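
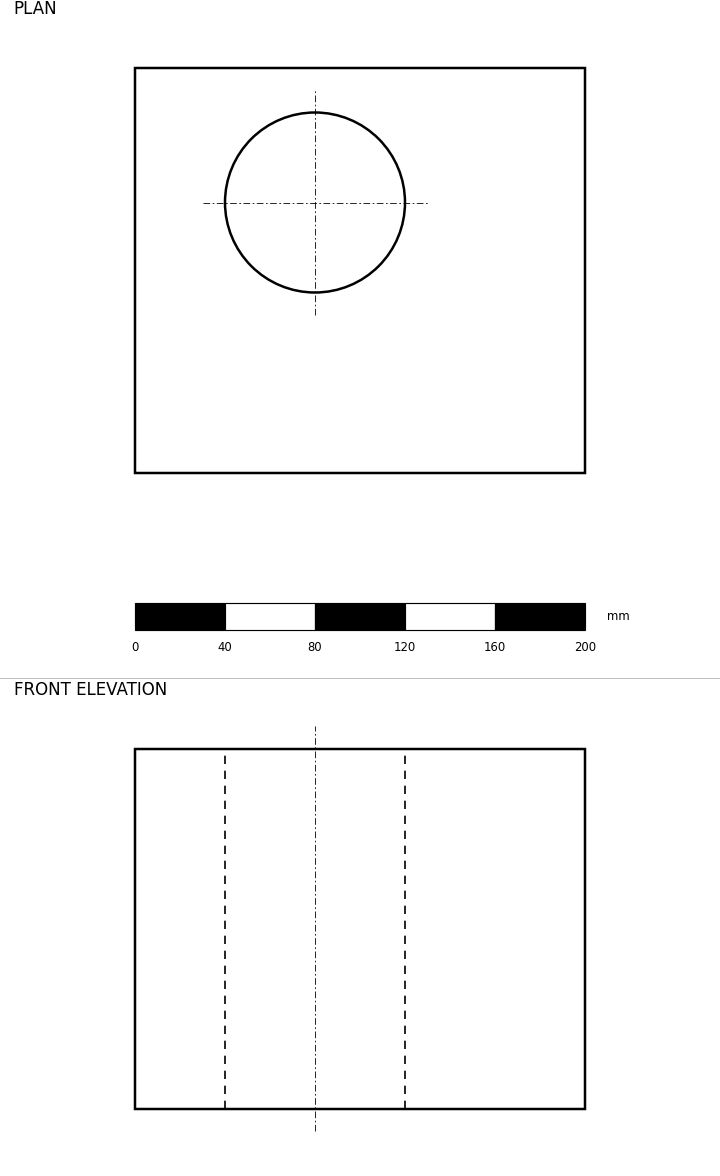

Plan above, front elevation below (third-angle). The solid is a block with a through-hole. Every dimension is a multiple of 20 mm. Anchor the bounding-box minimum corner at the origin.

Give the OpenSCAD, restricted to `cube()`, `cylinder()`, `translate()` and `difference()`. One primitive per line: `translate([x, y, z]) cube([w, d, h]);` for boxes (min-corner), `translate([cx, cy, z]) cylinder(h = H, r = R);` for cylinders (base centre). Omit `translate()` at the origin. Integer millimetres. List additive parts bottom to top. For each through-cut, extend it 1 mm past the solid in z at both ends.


difference() {
  cube([200, 180, 160]);
  translate([80, 120, -1]) cylinder(h = 162, r = 40);
}


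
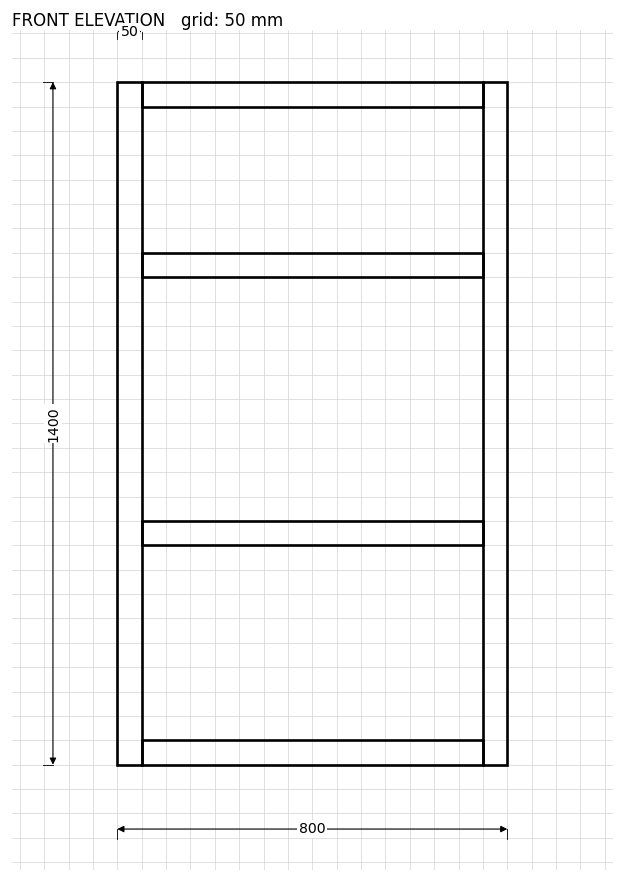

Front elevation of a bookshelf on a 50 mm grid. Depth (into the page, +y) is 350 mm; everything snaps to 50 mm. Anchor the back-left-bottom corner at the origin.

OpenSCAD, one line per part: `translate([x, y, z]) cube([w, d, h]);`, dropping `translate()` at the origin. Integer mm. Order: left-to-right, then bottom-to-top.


cube([50, 350, 1400]);
translate([50, 0, 0]) cube([700, 350, 50]);
translate([50, 0, 450]) cube([700, 350, 50]);
translate([50, 0, 1000]) cube([700, 350, 50]);
translate([50, 0, 1350]) cube([700, 350, 50]);
translate([750, 0, 0]) cube([50, 350, 1400]);


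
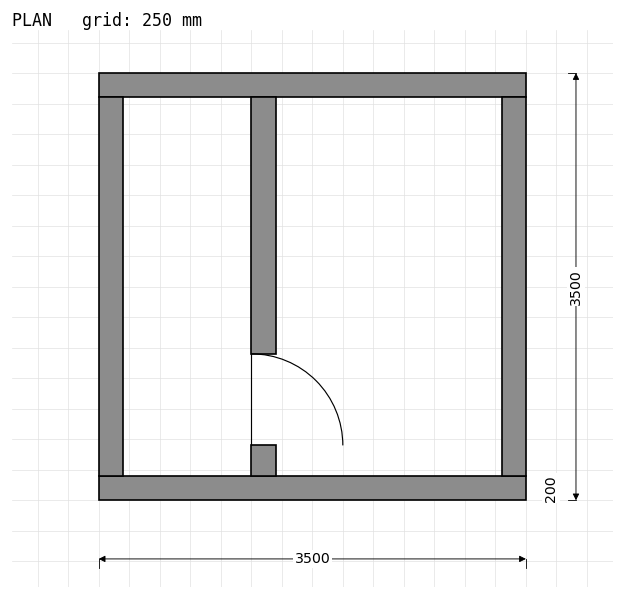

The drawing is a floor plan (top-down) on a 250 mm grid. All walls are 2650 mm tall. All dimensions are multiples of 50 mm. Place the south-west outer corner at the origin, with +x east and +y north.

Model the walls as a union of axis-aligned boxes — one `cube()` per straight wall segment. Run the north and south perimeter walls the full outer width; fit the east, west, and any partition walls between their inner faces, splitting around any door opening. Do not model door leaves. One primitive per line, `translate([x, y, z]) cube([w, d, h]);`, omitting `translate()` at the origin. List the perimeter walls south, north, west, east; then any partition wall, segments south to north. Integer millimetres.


cube([3500, 200, 2650]);
translate([0, 3300, 0]) cube([3500, 200, 2650]);
translate([0, 200, 0]) cube([200, 3100, 2650]);
translate([3300, 200, 0]) cube([200, 3100, 2650]);
translate([1250, 200, 0]) cube([200, 250, 2650]);
translate([1250, 1200, 0]) cube([200, 2100, 2650]);


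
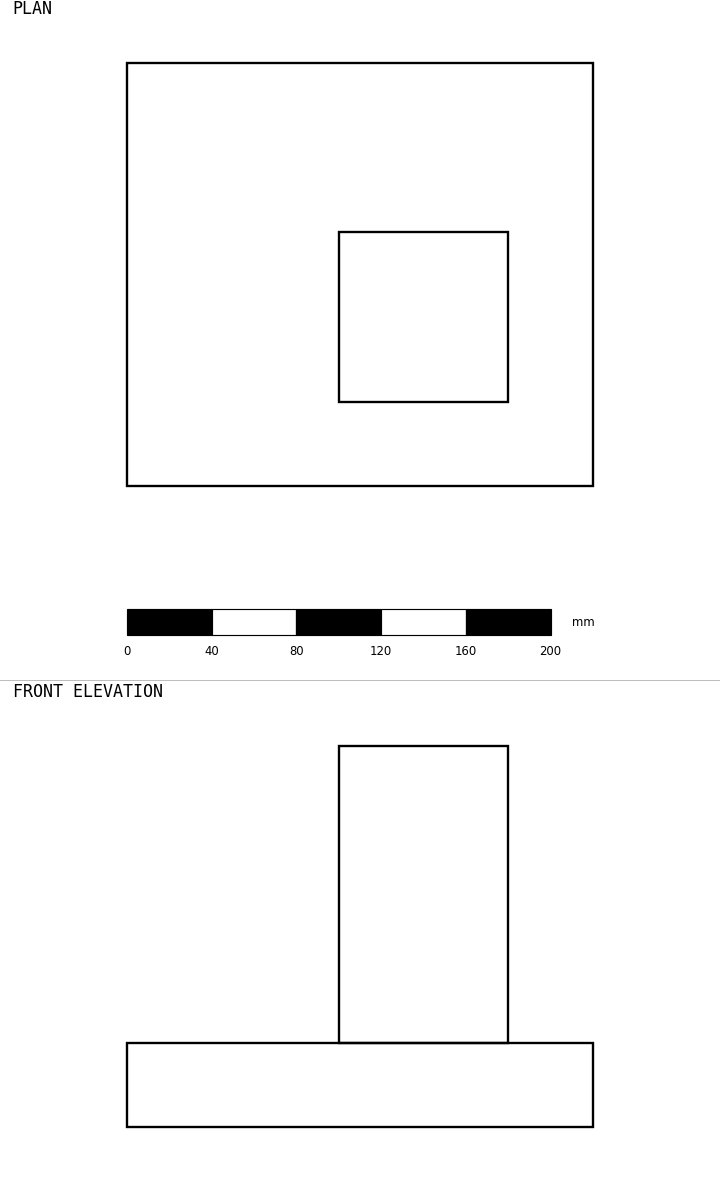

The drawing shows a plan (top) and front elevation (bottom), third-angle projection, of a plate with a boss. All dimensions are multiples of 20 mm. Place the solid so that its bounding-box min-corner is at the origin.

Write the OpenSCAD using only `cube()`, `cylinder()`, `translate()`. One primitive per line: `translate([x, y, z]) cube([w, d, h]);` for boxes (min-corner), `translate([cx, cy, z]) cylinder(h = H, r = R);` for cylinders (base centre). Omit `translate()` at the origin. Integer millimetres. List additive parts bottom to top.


cube([220, 200, 40]);
translate([100, 40, 40]) cube([80, 80, 140]);


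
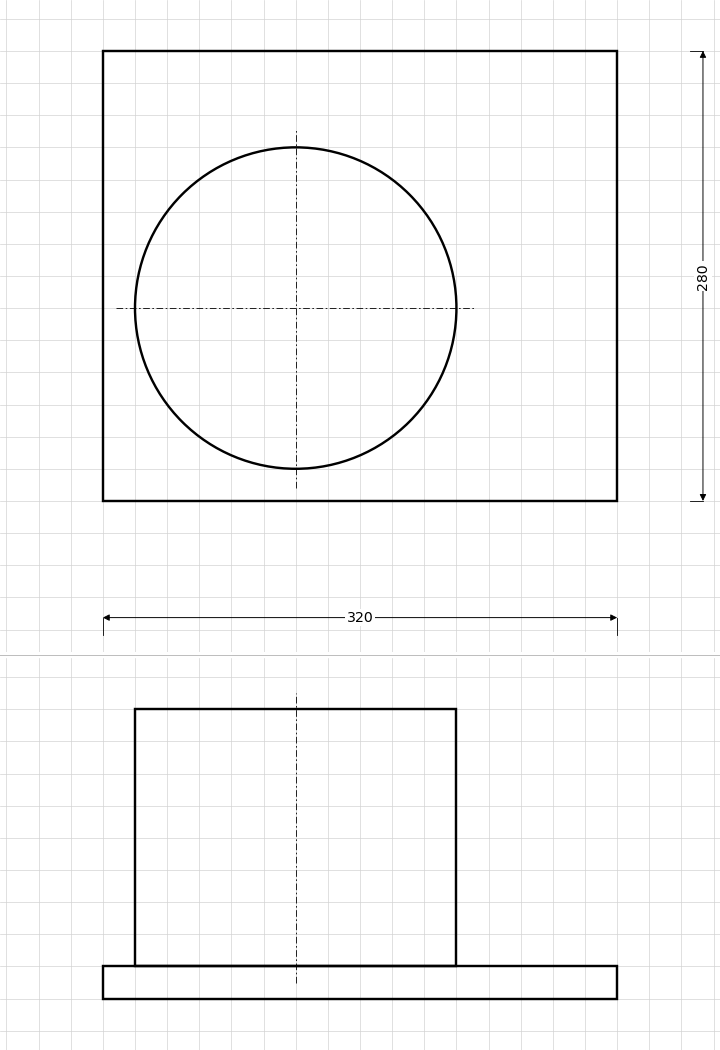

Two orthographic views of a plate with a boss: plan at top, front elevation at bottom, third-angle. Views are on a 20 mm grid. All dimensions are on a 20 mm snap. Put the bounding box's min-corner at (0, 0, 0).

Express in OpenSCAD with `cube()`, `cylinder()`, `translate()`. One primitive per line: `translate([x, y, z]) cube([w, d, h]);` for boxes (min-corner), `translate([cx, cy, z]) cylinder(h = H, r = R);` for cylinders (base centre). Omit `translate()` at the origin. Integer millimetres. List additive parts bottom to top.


cube([320, 280, 20]);
translate([120, 120, 20]) cylinder(h = 160, r = 100);


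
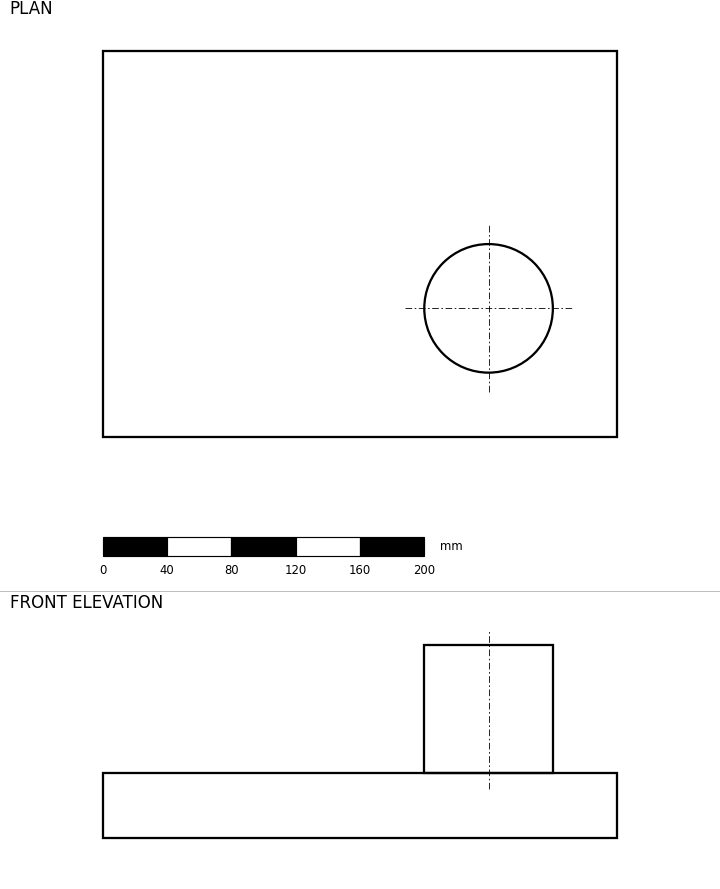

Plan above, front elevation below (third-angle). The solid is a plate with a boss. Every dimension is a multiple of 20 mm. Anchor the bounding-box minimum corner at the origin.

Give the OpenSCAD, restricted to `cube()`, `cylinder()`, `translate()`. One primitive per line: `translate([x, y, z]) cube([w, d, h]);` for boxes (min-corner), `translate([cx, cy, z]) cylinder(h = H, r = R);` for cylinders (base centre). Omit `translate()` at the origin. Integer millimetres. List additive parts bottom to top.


cube([320, 240, 40]);
translate([240, 80, 40]) cylinder(h = 80, r = 40);


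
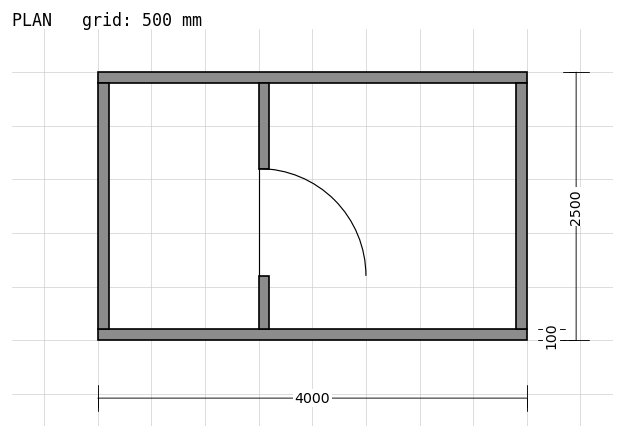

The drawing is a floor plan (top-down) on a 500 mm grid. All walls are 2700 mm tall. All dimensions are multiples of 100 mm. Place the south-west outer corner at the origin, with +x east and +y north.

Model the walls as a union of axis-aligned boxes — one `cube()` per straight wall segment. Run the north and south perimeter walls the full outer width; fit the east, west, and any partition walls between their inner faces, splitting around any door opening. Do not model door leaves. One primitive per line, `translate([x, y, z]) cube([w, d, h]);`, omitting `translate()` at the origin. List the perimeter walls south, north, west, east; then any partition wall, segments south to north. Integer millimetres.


cube([4000, 100, 2700]);
translate([0, 2400, 0]) cube([4000, 100, 2700]);
translate([0, 100, 0]) cube([100, 2300, 2700]);
translate([3900, 100, 0]) cube([100, 2300, 2700]);
translate([1500, 100, 0]) cube([100, 500, 2700]);
translate([1500, 1600, 0]) cube([100, 800, 2700]);


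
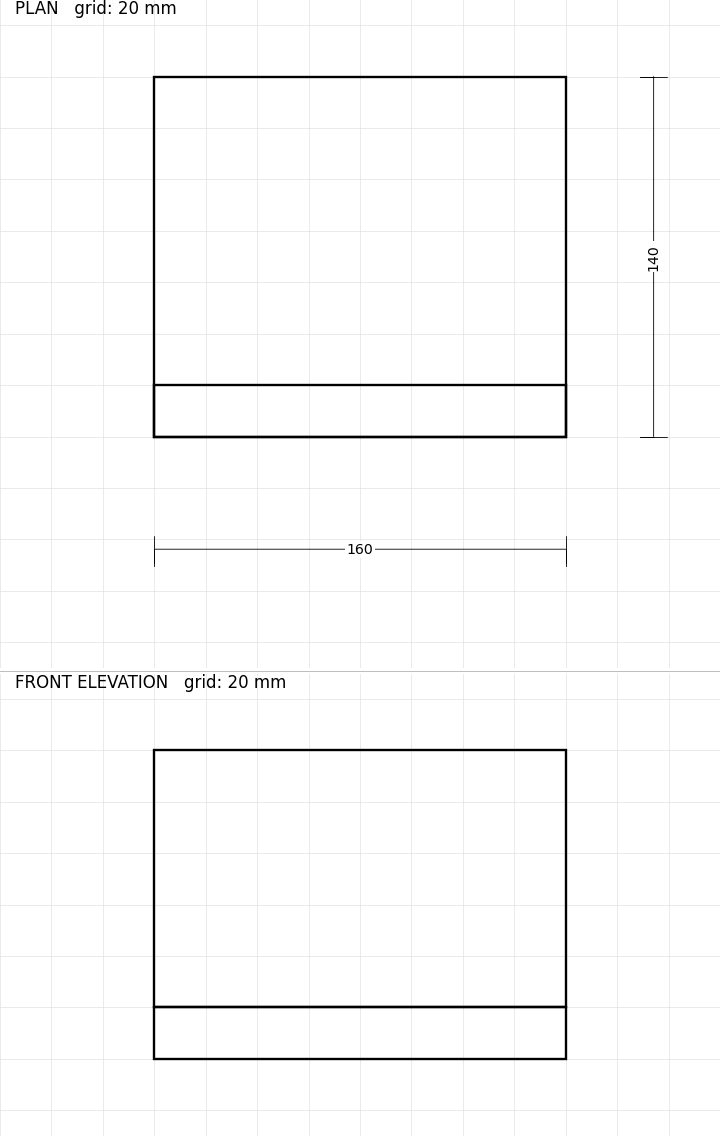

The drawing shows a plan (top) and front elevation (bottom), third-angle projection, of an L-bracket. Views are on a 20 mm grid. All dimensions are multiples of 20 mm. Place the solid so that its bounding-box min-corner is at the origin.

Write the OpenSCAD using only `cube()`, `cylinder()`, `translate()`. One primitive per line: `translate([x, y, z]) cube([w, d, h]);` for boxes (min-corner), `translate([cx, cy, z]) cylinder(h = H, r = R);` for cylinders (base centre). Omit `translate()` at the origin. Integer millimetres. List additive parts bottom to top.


cube([160, 140, 20]);
translate([0, 0, 20]) cube([160, 20, 100]);


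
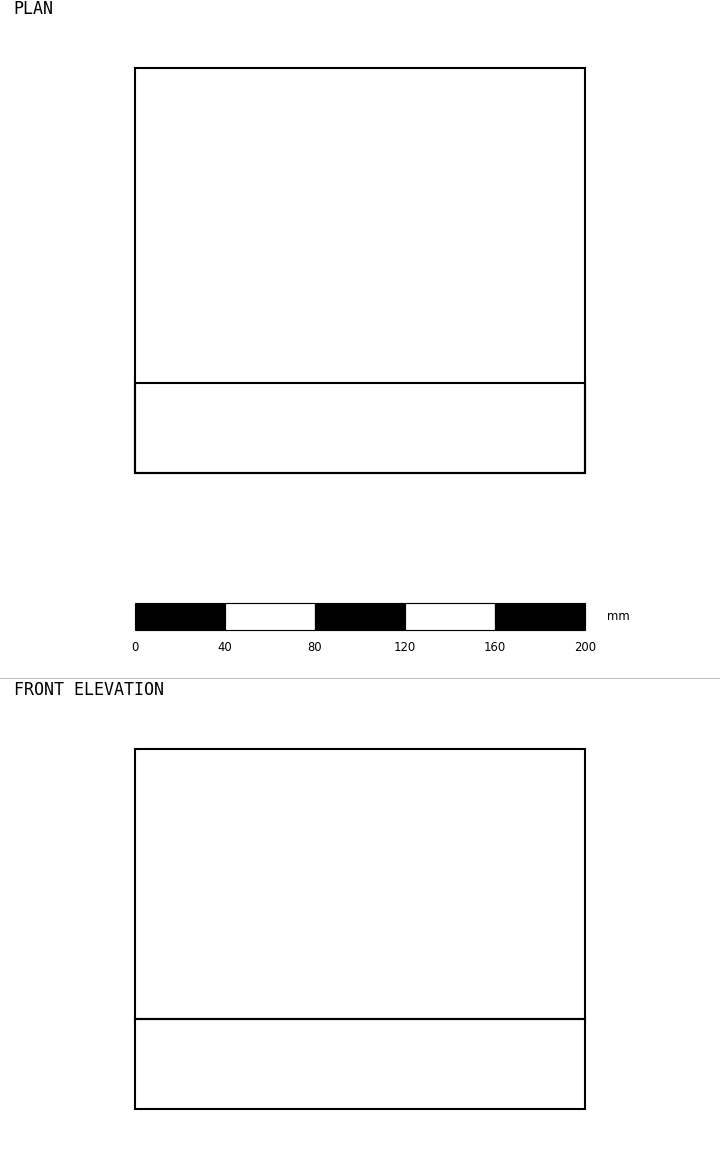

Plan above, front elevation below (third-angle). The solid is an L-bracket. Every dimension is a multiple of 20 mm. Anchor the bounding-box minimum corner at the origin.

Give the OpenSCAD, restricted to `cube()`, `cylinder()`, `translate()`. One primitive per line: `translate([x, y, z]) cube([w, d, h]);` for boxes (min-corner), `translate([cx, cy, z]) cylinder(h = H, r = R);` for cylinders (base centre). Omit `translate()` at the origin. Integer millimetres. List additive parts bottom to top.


cube([200, 180, 40]);
translate([0, 0, 40]) cube([200, 40, 120]);


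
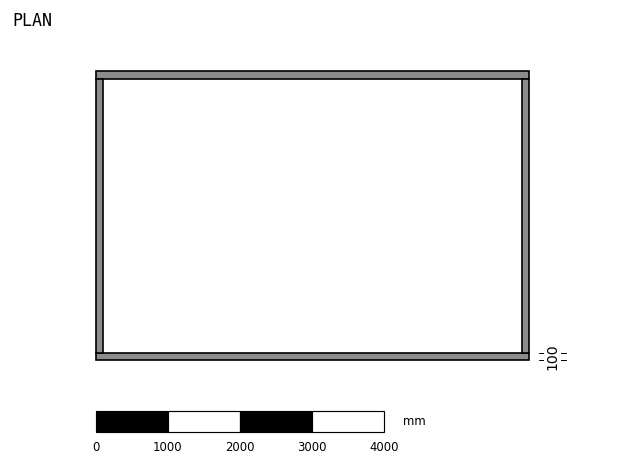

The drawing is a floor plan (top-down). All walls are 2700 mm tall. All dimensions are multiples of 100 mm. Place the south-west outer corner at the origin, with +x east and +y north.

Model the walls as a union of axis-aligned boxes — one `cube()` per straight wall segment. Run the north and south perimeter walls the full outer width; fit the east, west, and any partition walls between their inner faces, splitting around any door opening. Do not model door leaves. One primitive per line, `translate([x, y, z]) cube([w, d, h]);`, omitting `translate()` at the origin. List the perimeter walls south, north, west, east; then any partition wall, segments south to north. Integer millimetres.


cube([6000, 100, 2700]);
translate([0, 3900, 0]) cube([6000, 100, 2700]);
translate([0, 100, 0]) cube([100, 3800, 2700]);
translate([5900, 100, 0]) cube([100, 3800, 2700]);


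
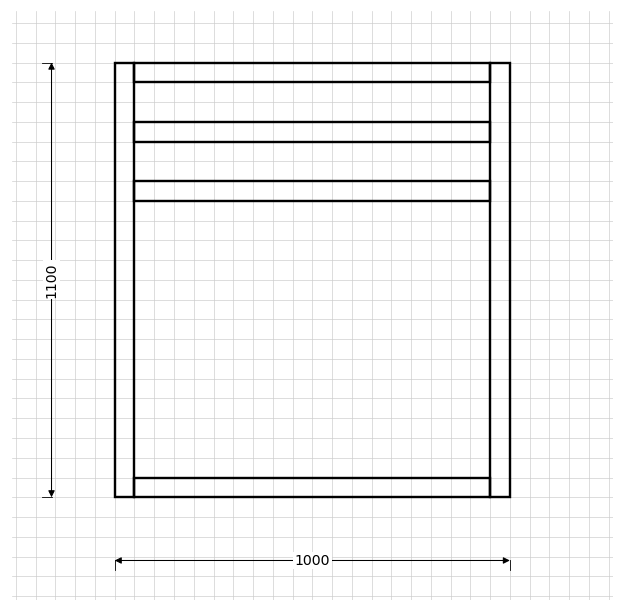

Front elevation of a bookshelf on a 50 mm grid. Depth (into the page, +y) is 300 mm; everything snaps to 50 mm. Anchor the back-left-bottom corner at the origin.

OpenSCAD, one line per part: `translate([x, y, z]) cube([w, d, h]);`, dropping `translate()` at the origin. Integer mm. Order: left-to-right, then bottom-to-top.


cube([50, 300, 1100]);
translate([50, 0, 0]) cube([900, 300, 50]);
translate([50, 0, 750]) cube([900, 300, 50]);
translate([50, 0, 900]) cube([900, 300, 50]);
translate([50, 0, 1050]) cube([900, 300, 50]);
translate([950, 0, 0]) cube([50, 300, 1100]);


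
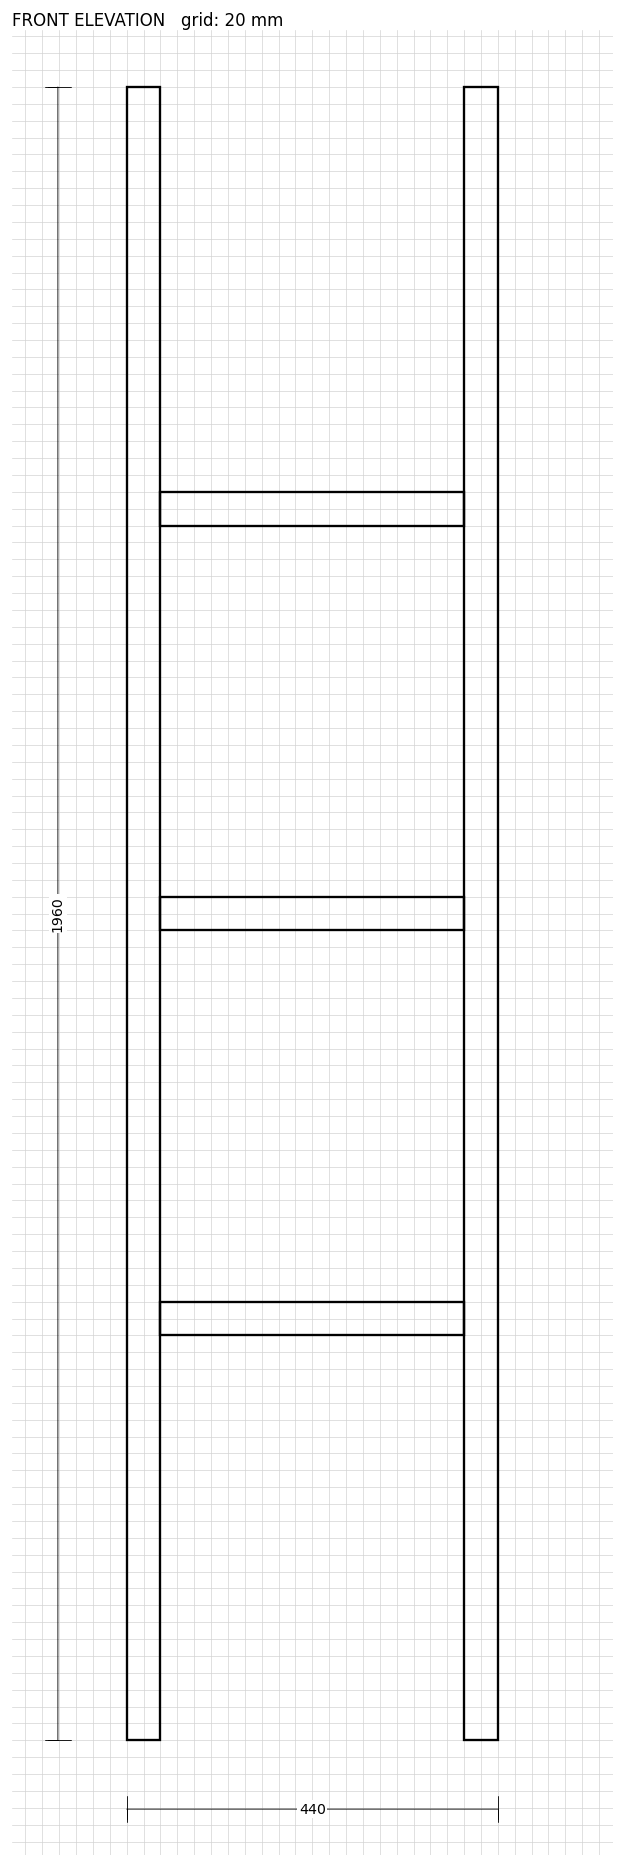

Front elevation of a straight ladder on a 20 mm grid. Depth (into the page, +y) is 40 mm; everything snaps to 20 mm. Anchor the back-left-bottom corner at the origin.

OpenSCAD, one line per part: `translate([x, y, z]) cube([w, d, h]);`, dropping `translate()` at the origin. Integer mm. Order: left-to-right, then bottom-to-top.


cube([40, 40, 1960]);
translate([40, 0, 480]) cube([360, 40, 40]);
translate([40, 0, 960]) cube([360, 40, 40]);
translate([40, 0, 1440]) cube([360, 40, 40]);
translate([400, 0, 0]) cube([40, 40, 1960]);


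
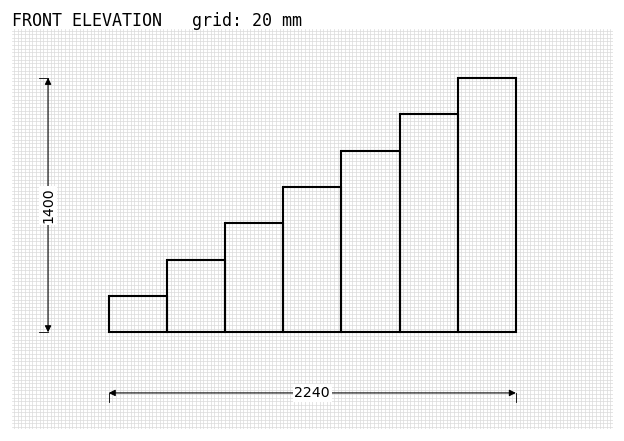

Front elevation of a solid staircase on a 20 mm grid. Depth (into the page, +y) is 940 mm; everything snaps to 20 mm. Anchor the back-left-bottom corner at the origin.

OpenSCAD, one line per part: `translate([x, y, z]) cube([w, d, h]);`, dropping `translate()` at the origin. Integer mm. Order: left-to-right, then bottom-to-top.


cube([320, 940, 200]);
translate([320, 0, 0]) cube([320, 940, 400]);
translate([640, 0, 0]) cube([320, 940, 600]);
translate([960, 0, 0]) cube([320, 940, 800]);
translate([1280, 0, 0]) cube([320, 940, 1000]);
translate([1600, 0, 0]) cube([320, 940, 1200]);
translate([1920, 0, 0]) cube([320, 940, 1400]);


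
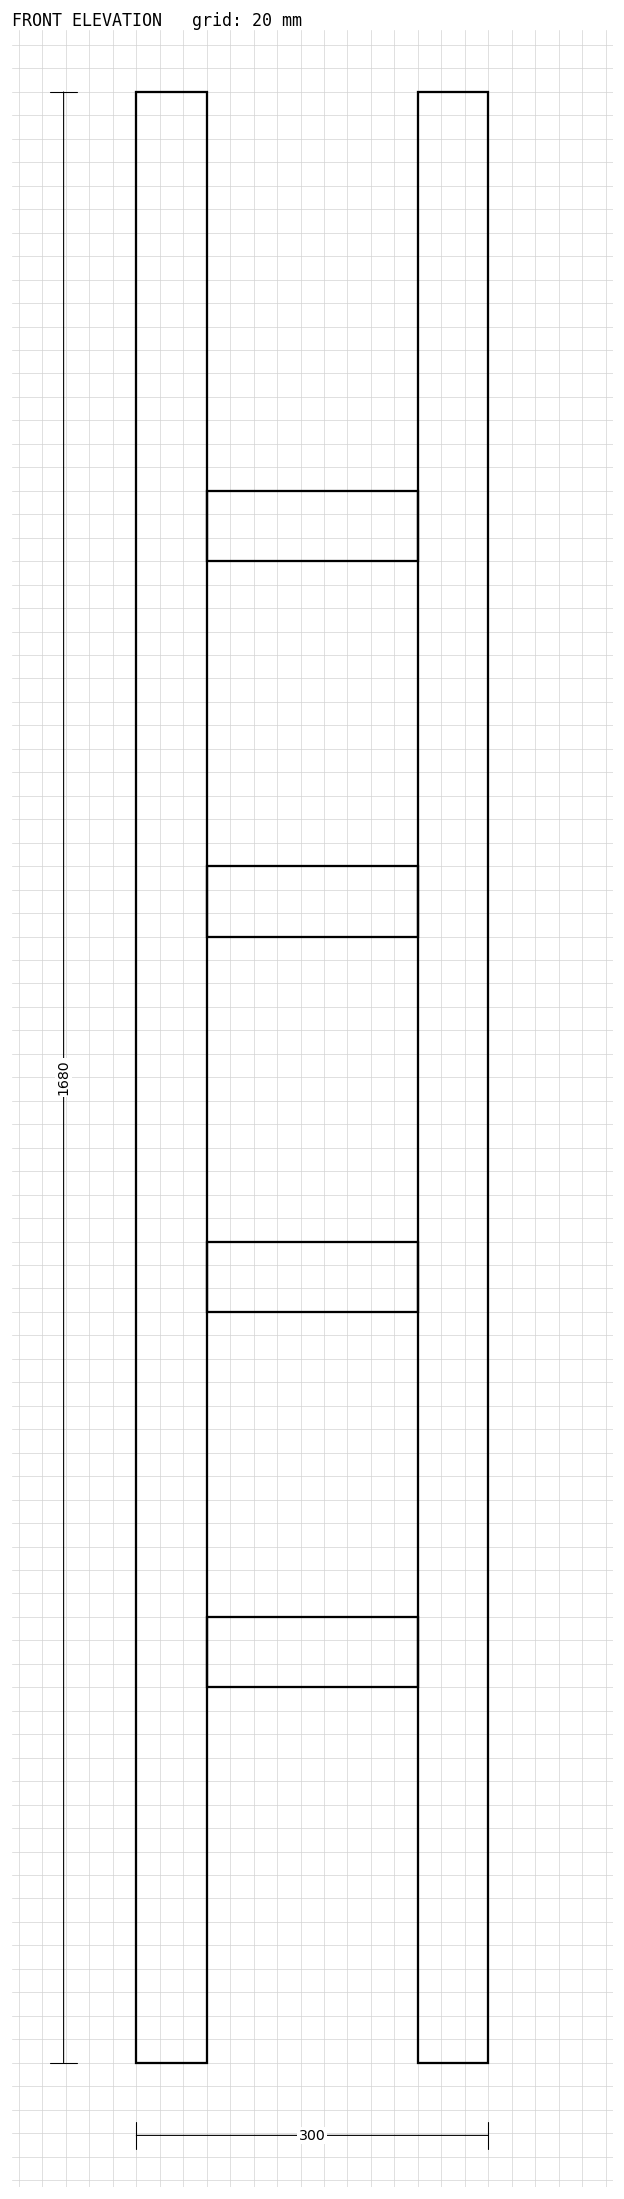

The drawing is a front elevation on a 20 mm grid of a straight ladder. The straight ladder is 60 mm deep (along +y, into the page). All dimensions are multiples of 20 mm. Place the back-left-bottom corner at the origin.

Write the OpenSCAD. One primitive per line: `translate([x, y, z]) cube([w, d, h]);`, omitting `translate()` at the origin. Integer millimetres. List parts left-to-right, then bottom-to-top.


cube([60, 60, 1680]);
translate([60, 0, 320]) cube([180, 60, 60]);
translate([60, 0, 640]) cube([180, 60, 60]);
translate([60, 0, 960]) cube([180, 60, 60]);
translate([60, 0, 1280]) cube([180, 60, 60]);
translate([240, 0, 0]) cube([60, 60, 1680]);


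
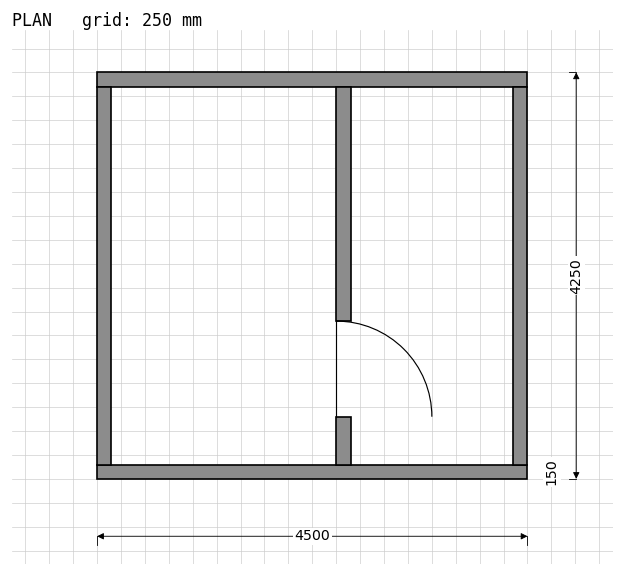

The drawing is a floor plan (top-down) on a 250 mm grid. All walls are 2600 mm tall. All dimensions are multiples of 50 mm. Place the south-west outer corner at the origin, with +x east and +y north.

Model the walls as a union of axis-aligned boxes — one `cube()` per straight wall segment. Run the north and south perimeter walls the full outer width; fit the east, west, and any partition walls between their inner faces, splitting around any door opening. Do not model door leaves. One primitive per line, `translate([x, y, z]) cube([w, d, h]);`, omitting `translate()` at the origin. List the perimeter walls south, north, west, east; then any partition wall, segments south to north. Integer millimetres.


cube([4500, 150, 2600]);
translate([0, 4100, 0]) cube([4500, 150, 2600]);
translate([0, 150, 0]) cube([150, 3950, 2600]);
translate([4350, 150, 0]) cube([150, 3950, 2600]);
translate([2500, 150, 0]) cube([150, 500, 2600]);
translate([2500, 1650, 0]) cube([150, 2450, 2600]);


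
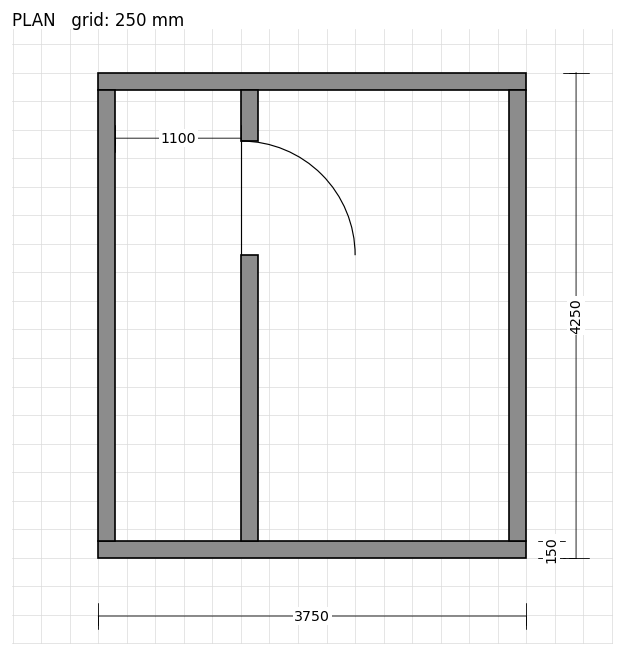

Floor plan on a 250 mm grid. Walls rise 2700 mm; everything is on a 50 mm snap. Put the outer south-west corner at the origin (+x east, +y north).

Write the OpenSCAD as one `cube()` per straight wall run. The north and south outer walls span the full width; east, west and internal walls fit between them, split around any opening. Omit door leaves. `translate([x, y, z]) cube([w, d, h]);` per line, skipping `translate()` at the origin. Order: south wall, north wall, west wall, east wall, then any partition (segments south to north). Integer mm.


cube([3750, 150, 2700]);
translate([0, 4100, 0]) cube([3750, 150, 2700]);
translate([0, 150, 0]) cube([150, 3950, 2700]);
translate([3600, 150, 0]) cube([150, 3950, 2700]);
translate([1250, 150, 0]) cube([150, 2500, 2700]);
translate([1250, 3650, 0]) cube([150, 450, 2700]);


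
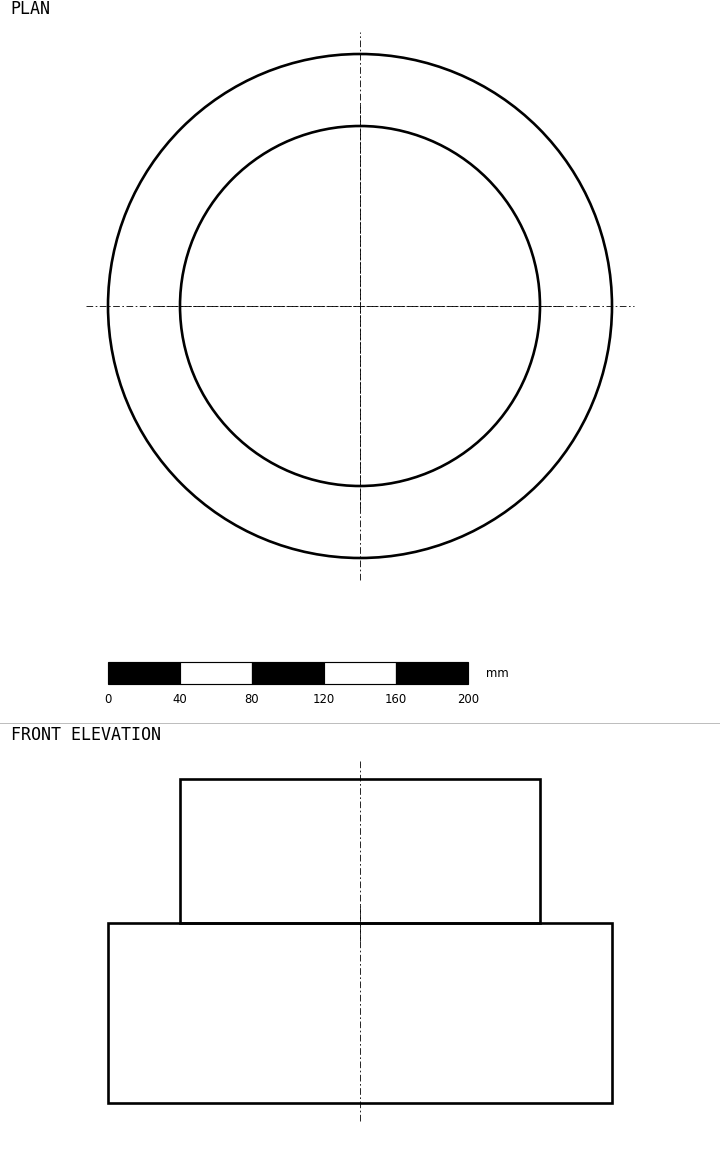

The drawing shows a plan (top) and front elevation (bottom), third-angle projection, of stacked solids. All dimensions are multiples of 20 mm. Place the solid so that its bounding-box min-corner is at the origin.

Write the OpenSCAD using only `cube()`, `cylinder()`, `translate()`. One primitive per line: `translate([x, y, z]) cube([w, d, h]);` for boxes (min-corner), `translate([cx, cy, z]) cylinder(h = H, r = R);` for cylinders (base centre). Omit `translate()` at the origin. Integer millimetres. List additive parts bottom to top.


translate([140, 140, 0]) cylinder(h = 100, r = 140);
translate([140, 140, 100]) cylinder(h = 80, r = 100);


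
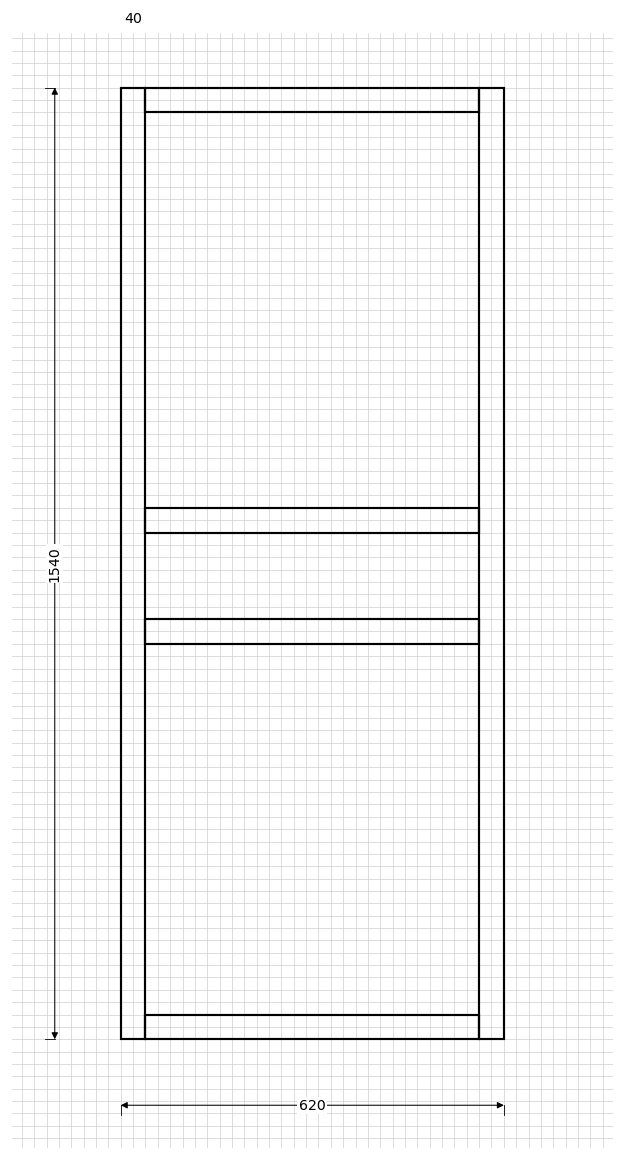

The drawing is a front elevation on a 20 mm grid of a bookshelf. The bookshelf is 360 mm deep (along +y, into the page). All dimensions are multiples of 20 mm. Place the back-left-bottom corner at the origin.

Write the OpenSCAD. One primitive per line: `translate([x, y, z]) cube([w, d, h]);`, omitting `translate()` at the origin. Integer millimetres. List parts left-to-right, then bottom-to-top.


cube([40, 360, 1540]);
translate([40, 0, 0]) cube([540, 360, 40]);
translate([40, 0, 640]) cube([540, 360, 40]);
translate([40, 0, 820]) cube([540, 360, 40]);
translate([40, 0, 1500]) cube([540, 360, 40]);
translate([580, 0, 0]) cube([40, 360, 1540]);


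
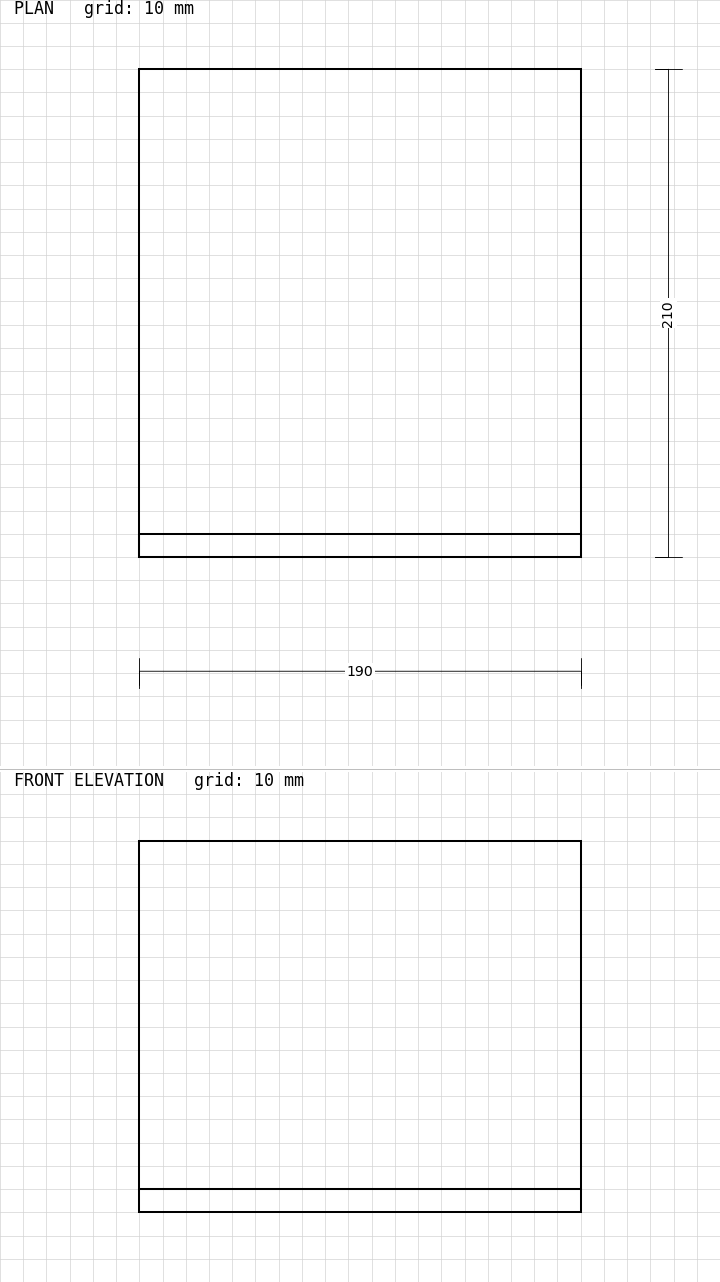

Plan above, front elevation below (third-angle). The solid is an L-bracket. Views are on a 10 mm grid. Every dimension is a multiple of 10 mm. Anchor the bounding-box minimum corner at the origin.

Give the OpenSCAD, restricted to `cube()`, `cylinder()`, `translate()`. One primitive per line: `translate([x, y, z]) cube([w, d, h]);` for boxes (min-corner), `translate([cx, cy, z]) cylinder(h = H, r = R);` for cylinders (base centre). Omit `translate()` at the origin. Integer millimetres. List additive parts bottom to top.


cube([190, 210, 10]);
translate([0, 0, 10]) cube([190, 10, 150]);


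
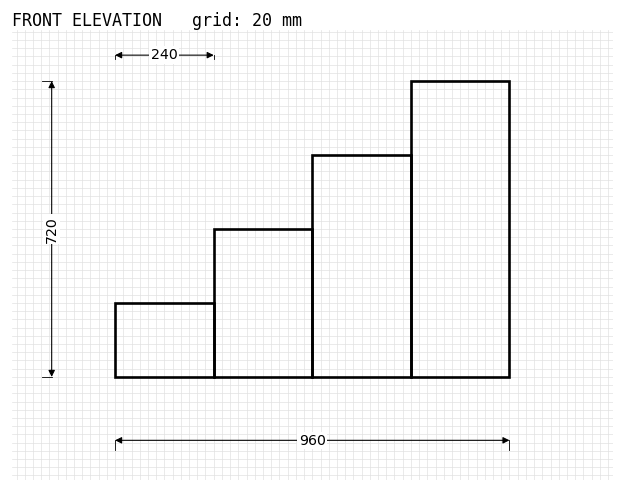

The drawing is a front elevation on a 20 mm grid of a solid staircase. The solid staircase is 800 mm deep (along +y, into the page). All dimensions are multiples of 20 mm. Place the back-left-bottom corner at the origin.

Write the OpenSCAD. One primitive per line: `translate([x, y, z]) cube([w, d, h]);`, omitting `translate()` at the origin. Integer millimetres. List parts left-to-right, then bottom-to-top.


cube([240, 800, 180]);
translate([240, 0, 0]) cube([240, 800, 360]);
translate([480, 0, 0]) cube([240, 800, 540]);
translate([720, 0, 0]) cube([240, 800, 720]);


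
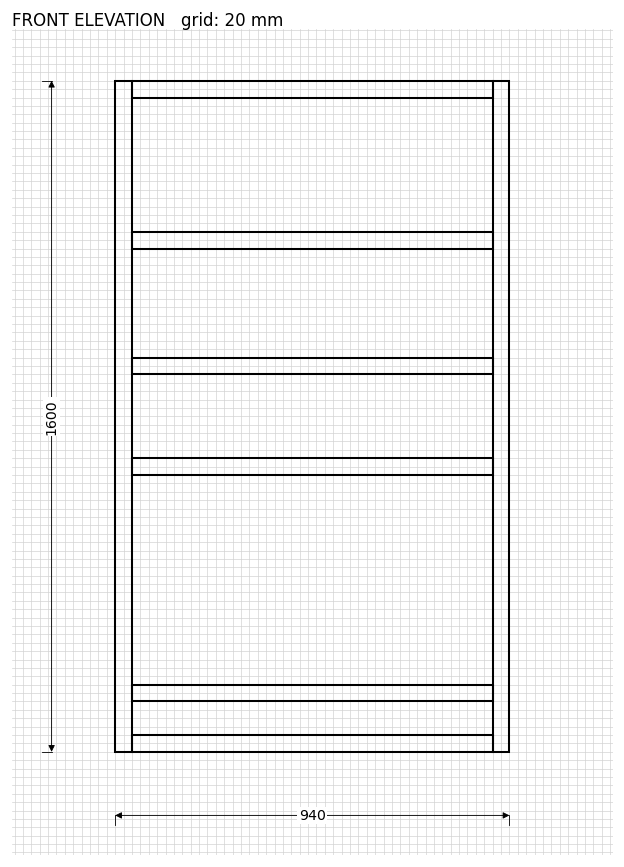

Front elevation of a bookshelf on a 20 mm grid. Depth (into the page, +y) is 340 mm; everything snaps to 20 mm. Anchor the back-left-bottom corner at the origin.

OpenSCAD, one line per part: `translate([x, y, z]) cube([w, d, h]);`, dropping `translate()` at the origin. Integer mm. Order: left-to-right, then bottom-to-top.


cube([40, 340, 1600]);
translate([40, 0, 0]) cube([860, 340, 40]);
translate([40, 0, 120]) cube([860, 340, 40]);
translate([40, 0, 660]) cube([860, 340, 40]);
translate([40, 0, 900]) cube([860, 340, 40]);
translate([40, 0, 1200]) cube([860, 340, 40]);
translate([40, 0, 1560]) cube([860, 340, 40]);
translate([900, 0, 0]) cube([40, 340, 1600]);


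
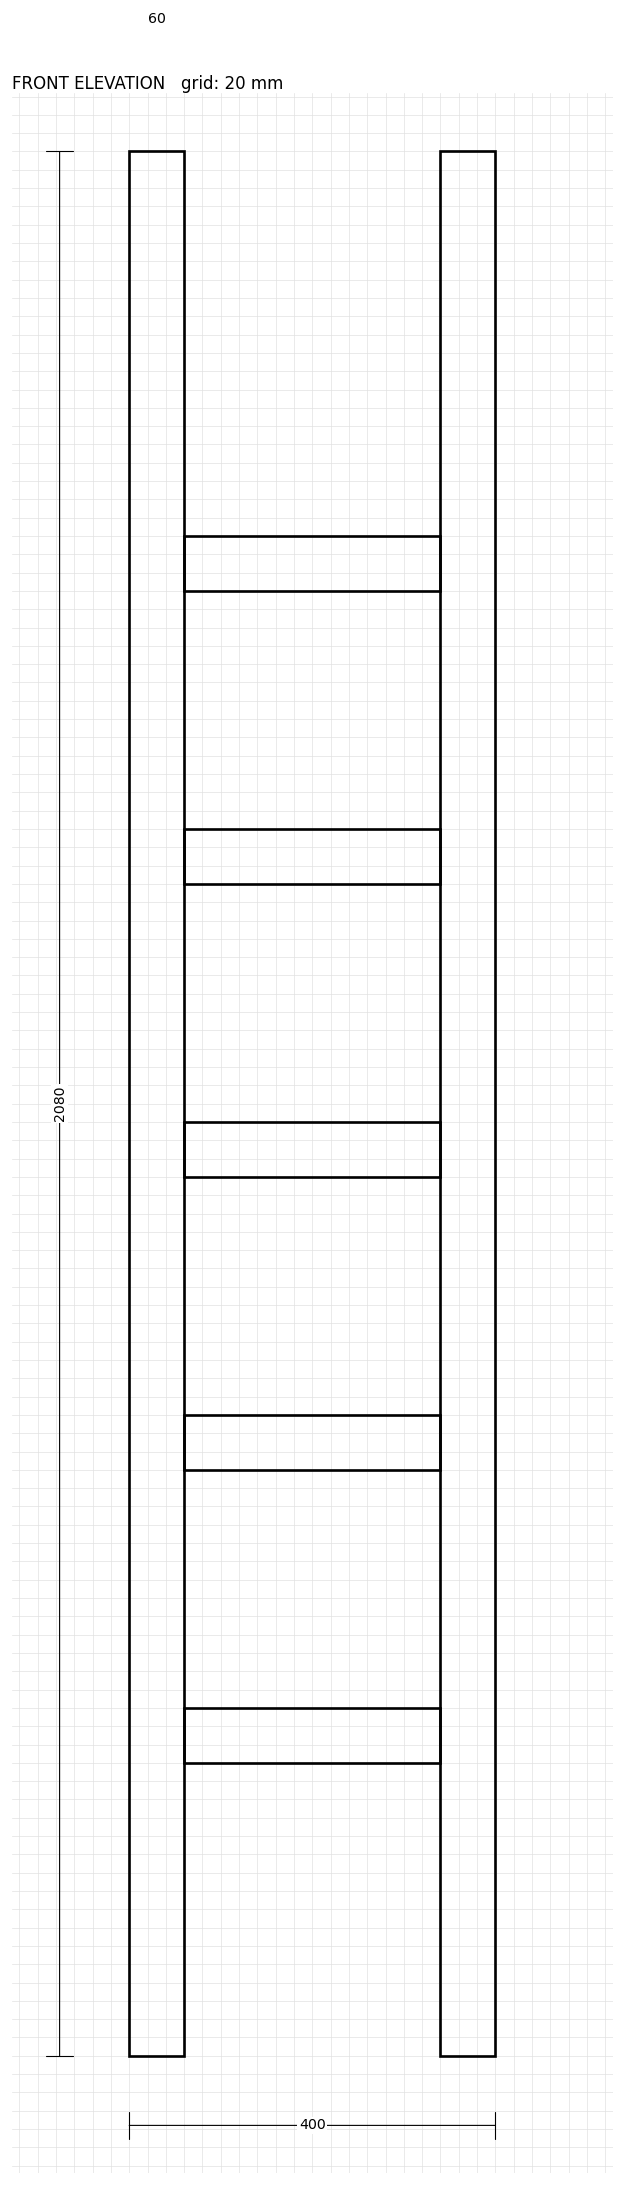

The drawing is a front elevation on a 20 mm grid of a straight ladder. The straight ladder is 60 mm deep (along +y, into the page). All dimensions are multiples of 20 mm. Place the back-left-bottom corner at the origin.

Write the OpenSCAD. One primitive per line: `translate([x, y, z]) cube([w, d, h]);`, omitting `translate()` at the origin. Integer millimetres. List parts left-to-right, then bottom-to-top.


cube([60, 60, 2080]);
translate([60, 0, 320]) cube([280, 60, 60]);
translate([60, 0, 640]) cube([280, 60, 60]);
translate([60, 0, 960]) cube([280, 60, 60]);
translate([60, 0, 1280]) cube([280, 60, 60]);
translate([60, 0, 1600]) cube([280, 60, 60]);
translate([340, 0, 0]) cube([60, 60, 2080]);


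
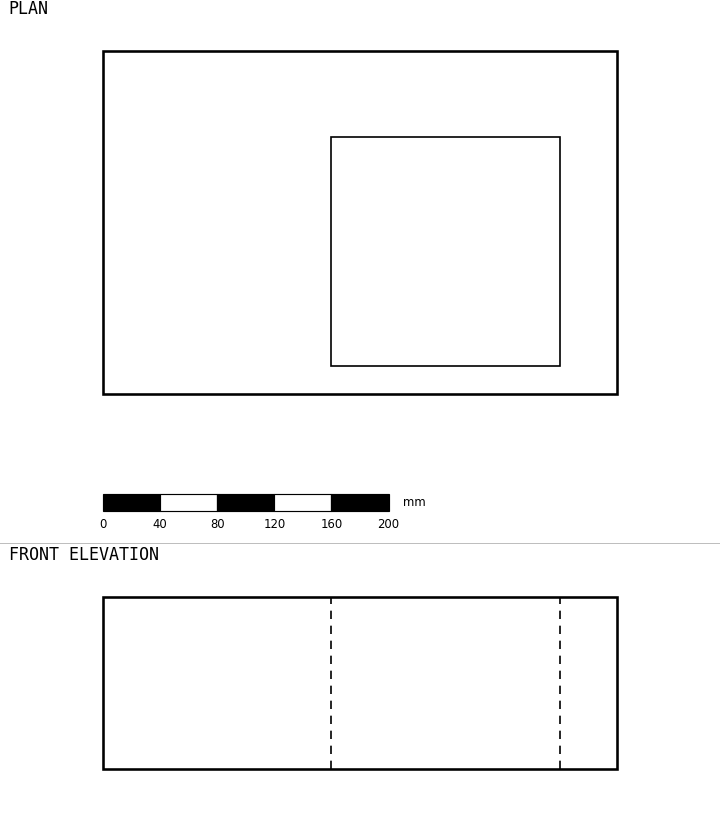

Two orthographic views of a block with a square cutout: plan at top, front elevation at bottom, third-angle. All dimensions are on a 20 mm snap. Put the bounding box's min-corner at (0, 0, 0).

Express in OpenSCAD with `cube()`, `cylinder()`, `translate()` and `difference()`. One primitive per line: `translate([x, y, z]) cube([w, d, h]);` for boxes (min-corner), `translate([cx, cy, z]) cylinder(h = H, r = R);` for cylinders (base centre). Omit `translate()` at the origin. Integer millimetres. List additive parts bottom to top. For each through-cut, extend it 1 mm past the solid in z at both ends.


difference() {
  cube([360, 240, 120]);
  translate([160, 20, -1]) cube([160, 160, 122]);
}


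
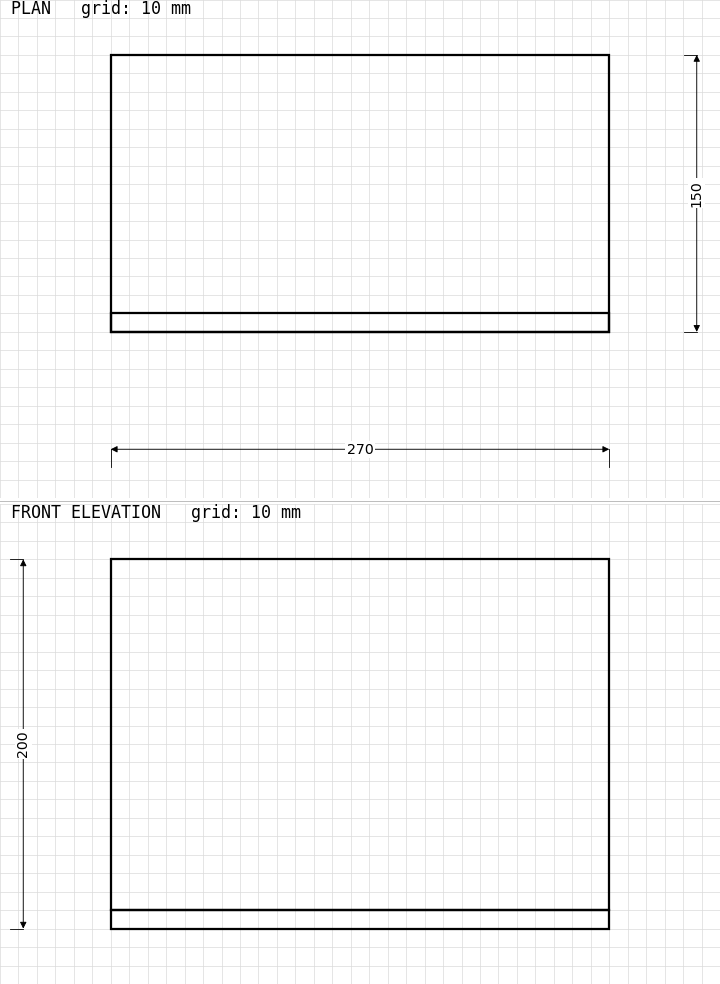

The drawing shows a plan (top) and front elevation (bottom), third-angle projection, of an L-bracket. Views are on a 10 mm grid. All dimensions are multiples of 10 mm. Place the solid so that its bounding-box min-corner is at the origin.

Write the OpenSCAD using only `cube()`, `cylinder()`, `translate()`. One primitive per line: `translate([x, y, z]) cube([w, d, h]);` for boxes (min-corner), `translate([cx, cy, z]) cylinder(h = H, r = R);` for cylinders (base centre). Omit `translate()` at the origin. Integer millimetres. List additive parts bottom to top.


cube([270, 150, 10]);
translate([0, 0, 10]) cube([270, 10, 190]);


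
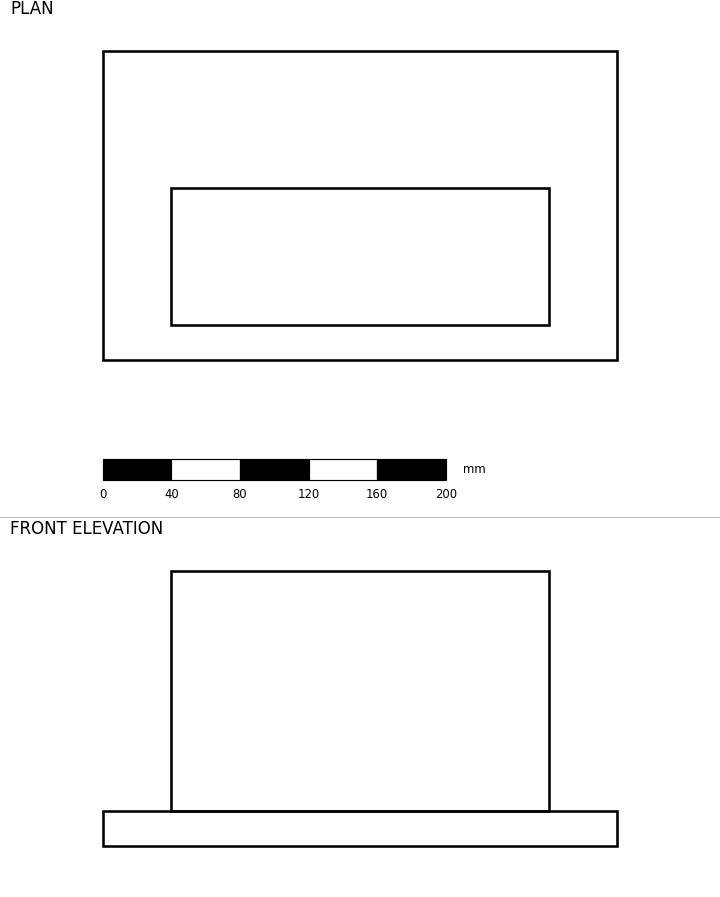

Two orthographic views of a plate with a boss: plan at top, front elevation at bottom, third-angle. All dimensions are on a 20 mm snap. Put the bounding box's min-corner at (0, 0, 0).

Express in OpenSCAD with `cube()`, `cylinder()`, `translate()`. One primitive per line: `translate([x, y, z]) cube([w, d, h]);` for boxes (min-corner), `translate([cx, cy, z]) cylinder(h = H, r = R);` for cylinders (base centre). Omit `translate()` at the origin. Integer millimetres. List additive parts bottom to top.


cube([300, 180, 20]);
translate([40, 20, 20]) cube([220, 80, 140]);


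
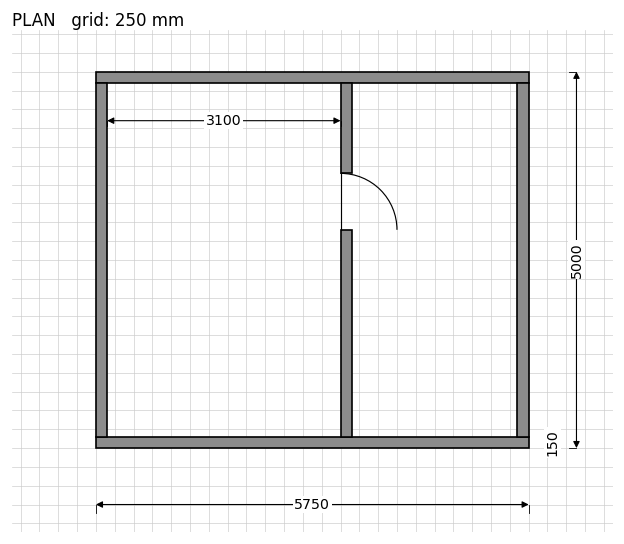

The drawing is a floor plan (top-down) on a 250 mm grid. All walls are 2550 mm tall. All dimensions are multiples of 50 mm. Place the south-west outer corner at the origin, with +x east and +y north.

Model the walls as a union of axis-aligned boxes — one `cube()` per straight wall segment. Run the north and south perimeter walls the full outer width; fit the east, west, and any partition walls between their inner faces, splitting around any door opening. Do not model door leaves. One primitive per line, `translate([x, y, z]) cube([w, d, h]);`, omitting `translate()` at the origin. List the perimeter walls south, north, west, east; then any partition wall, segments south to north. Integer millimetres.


cube([5750, 150, 2550]);
translate([0, 4850, 0]) cube([5750, 150, 2550]);
translate([0, 150, 0]) cube([150, 4700, 2550]);
translate([5600, 150, 0]) cube([150, 4700, 2550]);
translate([3250, 150, 0]) cube([150, 2750, 2550]);
translate([3250, 3650, 0]) cube([150, 1200, 2550]);


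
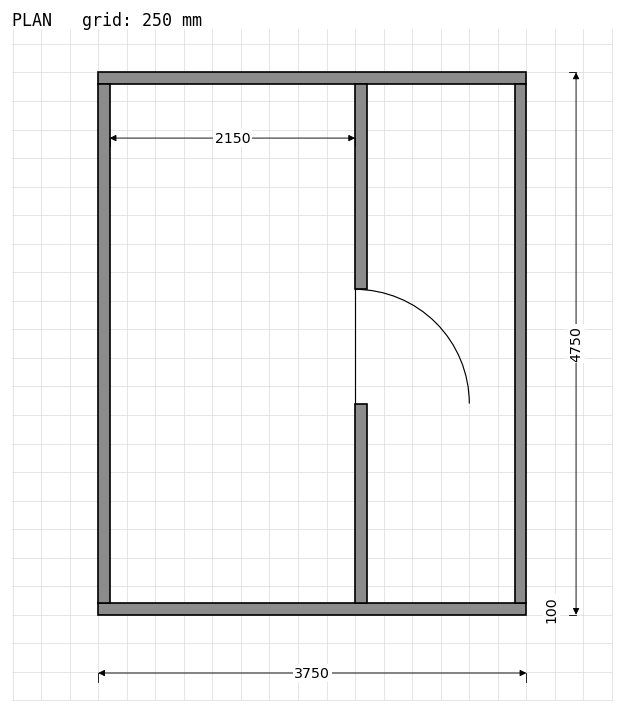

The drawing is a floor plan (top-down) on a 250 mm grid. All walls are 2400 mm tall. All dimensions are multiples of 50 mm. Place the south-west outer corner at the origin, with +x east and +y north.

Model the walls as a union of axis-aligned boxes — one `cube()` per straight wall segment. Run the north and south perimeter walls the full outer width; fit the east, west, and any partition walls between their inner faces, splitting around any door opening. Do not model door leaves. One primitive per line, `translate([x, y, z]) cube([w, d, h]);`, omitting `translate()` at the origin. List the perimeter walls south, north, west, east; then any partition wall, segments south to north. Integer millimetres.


cube([3750, 100, 2400]);
translate([0, 4650, 0]) cube([3750, 100, 2400]);
translate([0, 100, 0]) cube([100, 4550, 2400]);
translate([3650, 100, 0]) cube([100, 4550, 2400]);
translate([2250, 100, 0]) cube([100, 1750, 2400]);
translate([2250, 2850, 0]) cube([100, 1800, 2400]);


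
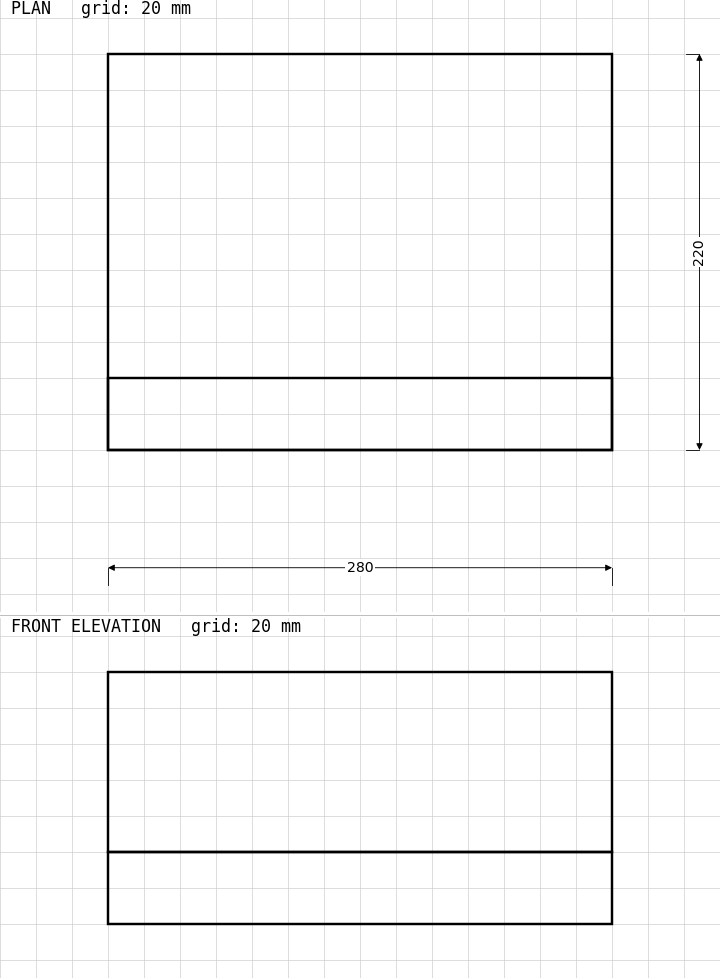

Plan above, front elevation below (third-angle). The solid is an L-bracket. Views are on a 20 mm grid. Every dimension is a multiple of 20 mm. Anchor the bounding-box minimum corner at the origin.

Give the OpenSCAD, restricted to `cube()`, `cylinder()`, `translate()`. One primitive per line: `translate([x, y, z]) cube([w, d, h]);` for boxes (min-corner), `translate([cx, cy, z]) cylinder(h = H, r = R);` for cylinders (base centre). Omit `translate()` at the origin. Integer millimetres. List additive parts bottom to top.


cube([280, 220, 40]);
translate([0, 0, 40]) cube([280, 40, 100]);


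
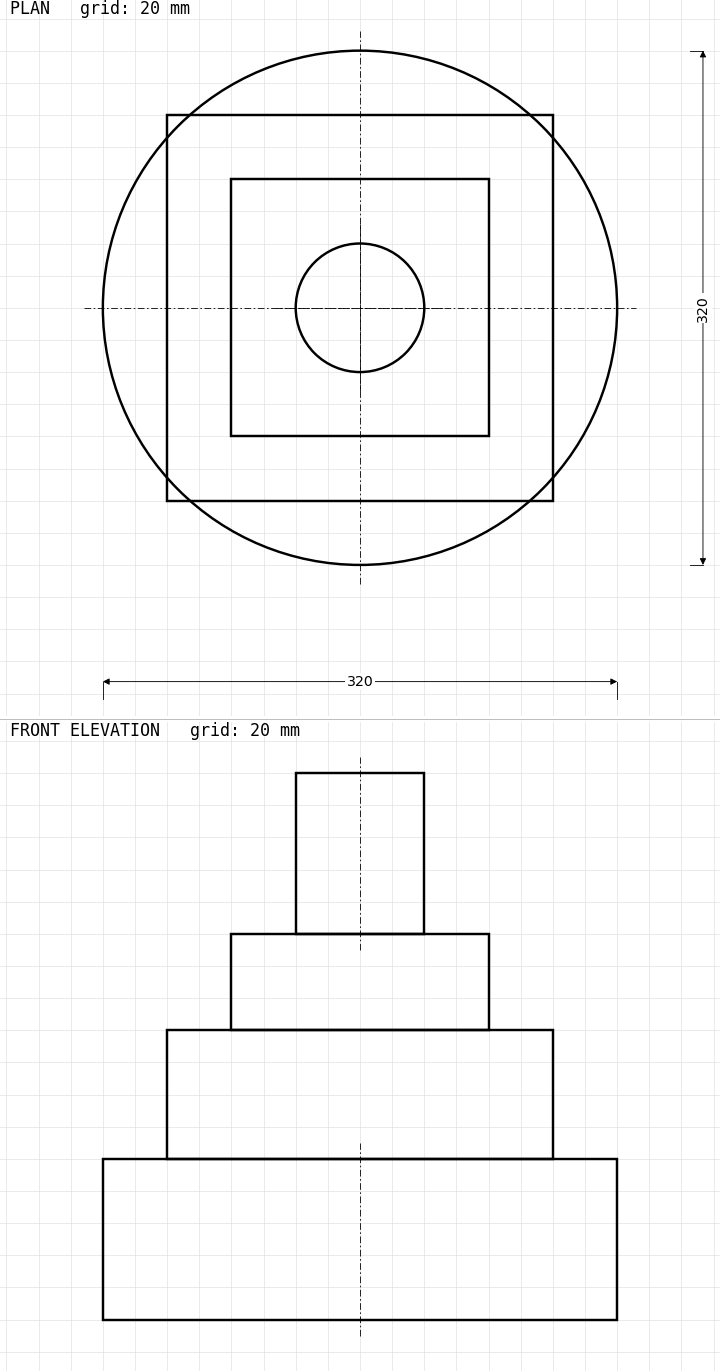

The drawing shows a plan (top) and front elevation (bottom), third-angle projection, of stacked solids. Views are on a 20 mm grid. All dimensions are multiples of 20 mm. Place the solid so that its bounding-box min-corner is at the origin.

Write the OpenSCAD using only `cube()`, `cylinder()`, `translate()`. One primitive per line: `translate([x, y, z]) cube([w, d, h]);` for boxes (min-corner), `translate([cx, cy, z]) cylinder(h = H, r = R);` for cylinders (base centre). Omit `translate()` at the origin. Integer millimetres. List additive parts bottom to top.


translate([160, 160, 0]) cylinder(h = 100, r = 160);
translate([40, 40, 100]) cube([240, 240, 80]);
translate([80, 80, 180]) cube([160, 160, 60]);
translate([160, 160, 240]) cylinder(h = 100, r = 40);


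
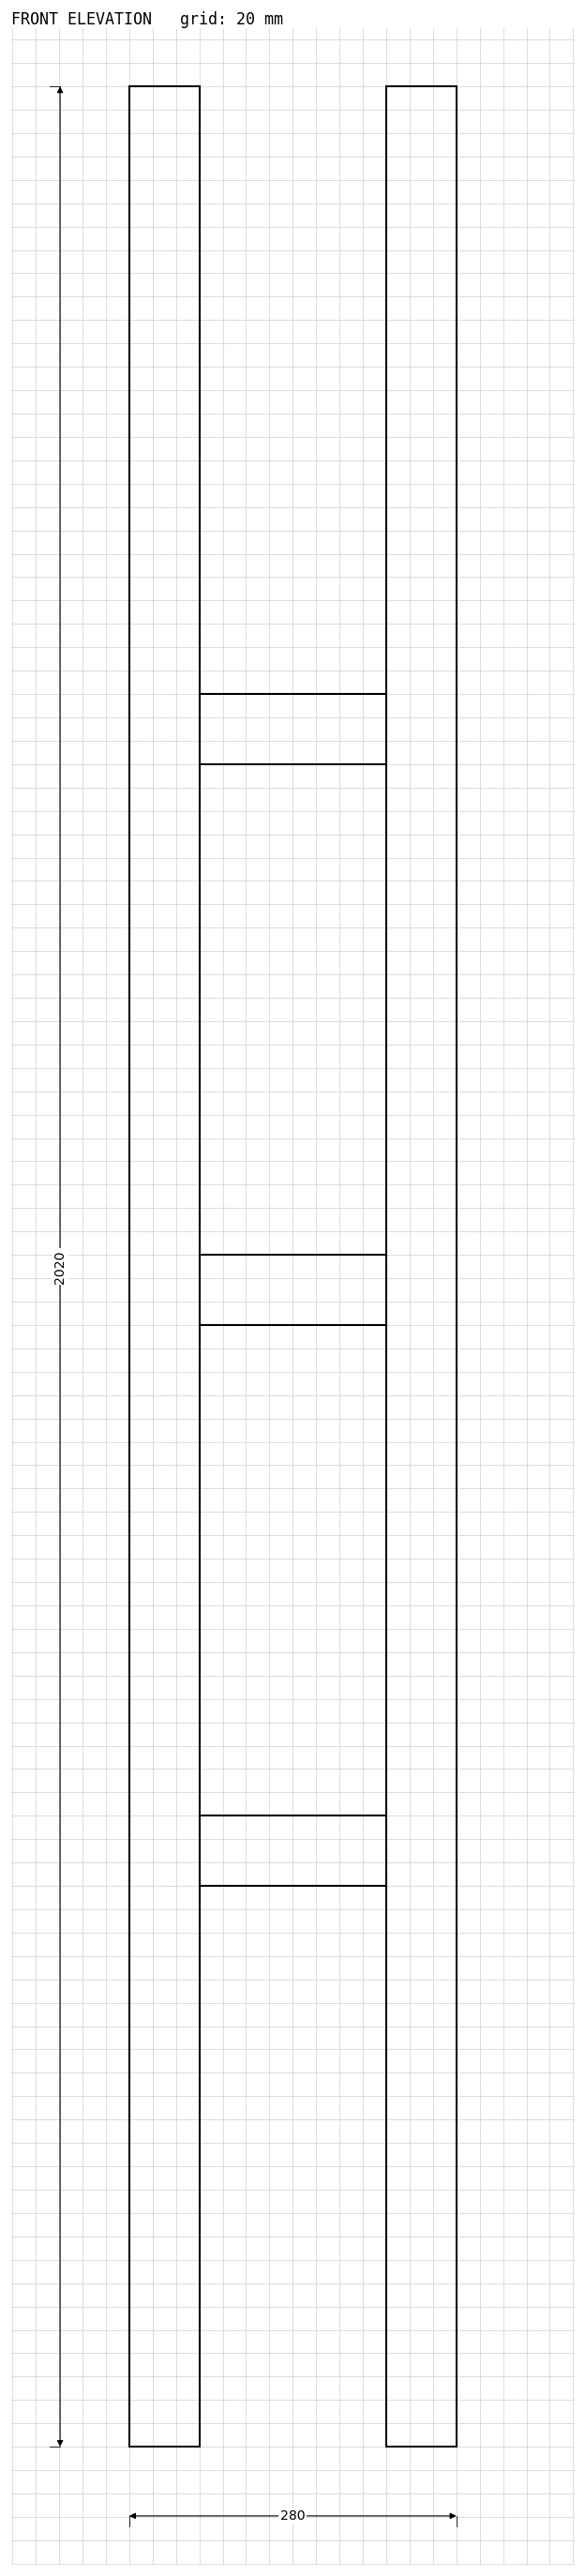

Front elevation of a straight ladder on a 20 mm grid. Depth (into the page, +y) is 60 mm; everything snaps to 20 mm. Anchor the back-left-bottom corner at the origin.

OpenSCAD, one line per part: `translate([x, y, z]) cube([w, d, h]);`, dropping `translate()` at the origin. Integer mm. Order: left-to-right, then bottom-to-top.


cube([60, 60, 2020]);
translate([60, 0, 480]) cube([160, 60, 60]);
translate([60, 0, 960]) cube([160, 60, 60]);
translate([60, 0, 1440]) cube([160, 60, 60]);
translate([220, 0, 0]) cube([60, 60, 2020]);


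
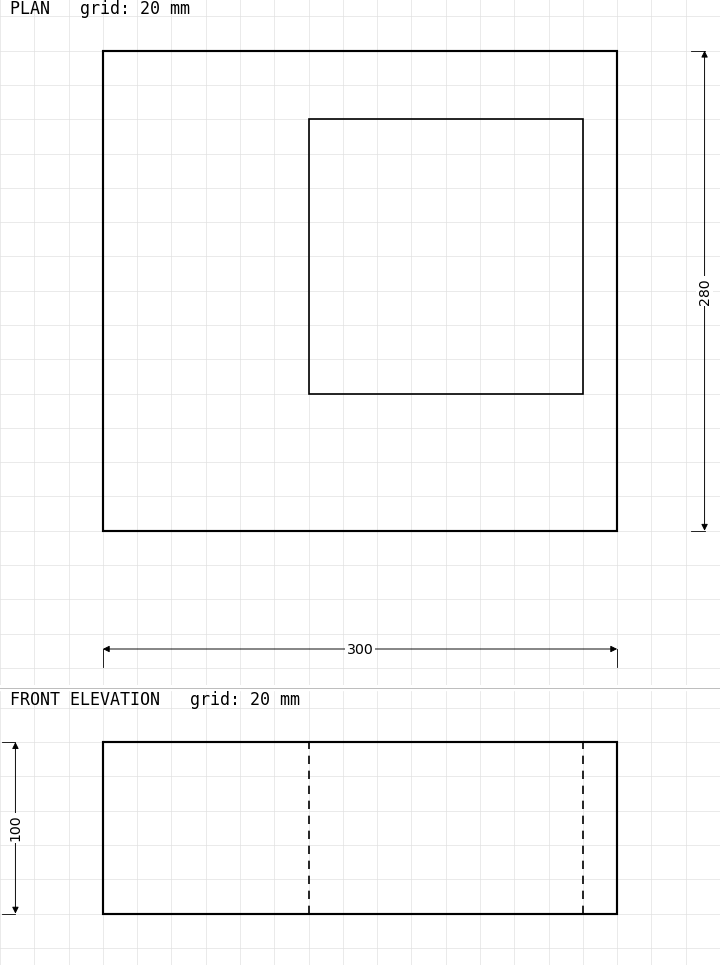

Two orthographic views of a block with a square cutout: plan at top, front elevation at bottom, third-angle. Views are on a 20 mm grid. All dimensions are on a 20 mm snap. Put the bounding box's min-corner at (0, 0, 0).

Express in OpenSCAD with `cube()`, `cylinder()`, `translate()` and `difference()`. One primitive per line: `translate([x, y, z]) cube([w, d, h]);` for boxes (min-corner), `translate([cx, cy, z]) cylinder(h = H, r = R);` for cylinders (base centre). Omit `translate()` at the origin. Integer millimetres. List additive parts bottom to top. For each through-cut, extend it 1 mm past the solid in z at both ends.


difference() {
  cube([300, 280, 100]);
  translate([120, 80, -1]) cube([160, 160, 102]);
}


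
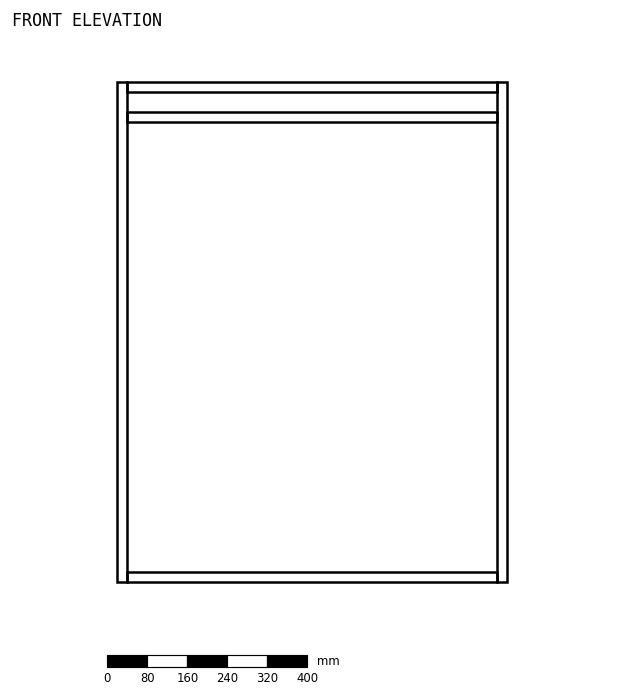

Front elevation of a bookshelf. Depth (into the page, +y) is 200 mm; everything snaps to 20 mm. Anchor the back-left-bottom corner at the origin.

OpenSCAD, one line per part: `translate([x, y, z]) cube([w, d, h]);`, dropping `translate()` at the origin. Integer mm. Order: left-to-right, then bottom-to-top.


cube([20, 200, 1000]);
translate([20, 0, 0]) cube([740, 200, 20]);
translate([20, 0, 920]) cube([740, 200, 20]);
translate([20, 0, 980]) cube([740, 200, 20]);
translate([760, 0, 0]) cube([20, 200, 1000]);


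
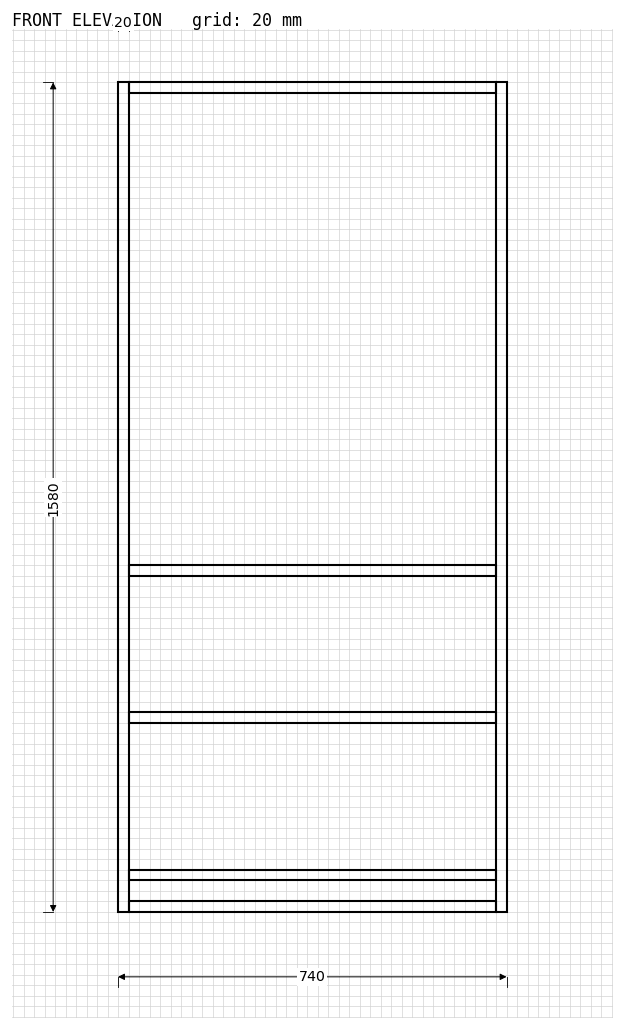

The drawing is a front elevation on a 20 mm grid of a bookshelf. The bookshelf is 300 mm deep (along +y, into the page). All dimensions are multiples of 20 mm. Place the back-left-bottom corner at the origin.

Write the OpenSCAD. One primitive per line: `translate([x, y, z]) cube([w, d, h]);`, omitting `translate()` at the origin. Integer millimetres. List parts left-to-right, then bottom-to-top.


cube([20, 300, 1580]);
translate([20, 0, 0]) cube([700, 300, 20]);
translate([20, 0, 60]) cube([700, 300, 20]);
translate([20, 0, 360]) cube([700, 300, 20]);
translate([20, 0, 640]) cube([700, 300, 20]);
translate([20, 0, 1560]) cube([700, 300, 20]);
translate([720, 0, 0]) cube([20, 300, 1580]);
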